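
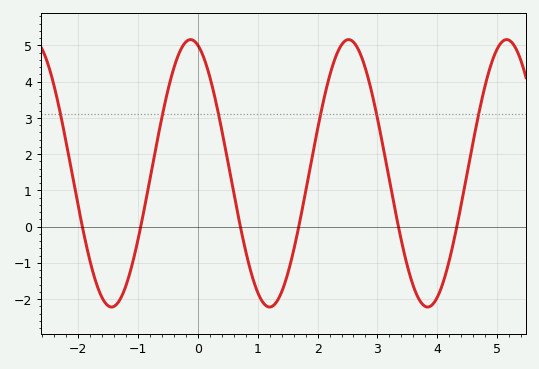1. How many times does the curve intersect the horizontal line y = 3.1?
6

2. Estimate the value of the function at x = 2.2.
4.15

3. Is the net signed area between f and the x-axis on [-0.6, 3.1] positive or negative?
positive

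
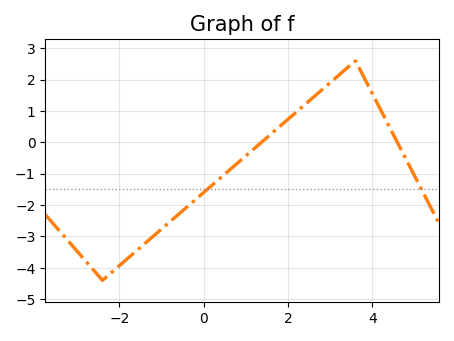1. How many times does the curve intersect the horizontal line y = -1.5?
2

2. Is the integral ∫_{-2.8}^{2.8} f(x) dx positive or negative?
negative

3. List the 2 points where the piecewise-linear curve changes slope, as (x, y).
(-2.4, -4.4); (3.6, 2.6)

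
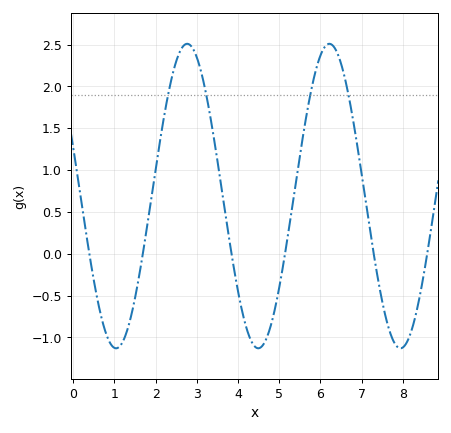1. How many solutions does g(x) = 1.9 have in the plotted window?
4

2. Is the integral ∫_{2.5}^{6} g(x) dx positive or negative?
positive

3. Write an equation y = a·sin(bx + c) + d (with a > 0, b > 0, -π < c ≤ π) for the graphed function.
y = 1.82sin(1.82x + 2.82) + 0.69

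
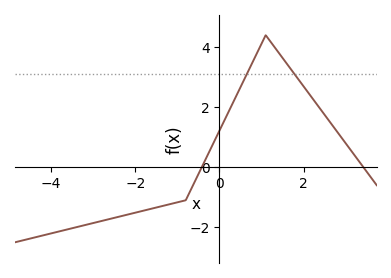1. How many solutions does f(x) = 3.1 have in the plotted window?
2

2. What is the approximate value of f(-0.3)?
0.3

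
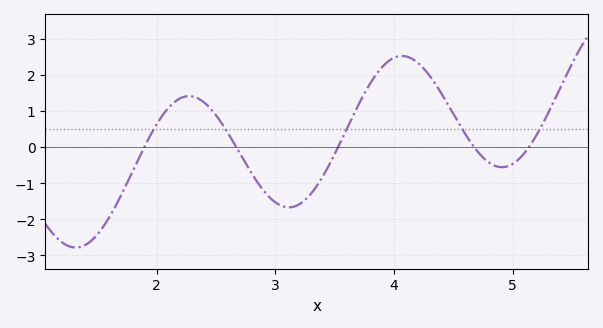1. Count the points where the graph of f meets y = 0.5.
5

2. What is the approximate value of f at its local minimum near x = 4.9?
-0.556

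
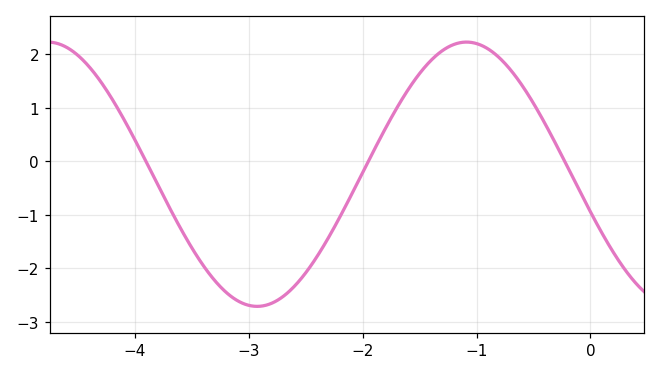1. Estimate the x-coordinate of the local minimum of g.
-2.9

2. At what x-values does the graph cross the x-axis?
-3.9, -1.9, -0.2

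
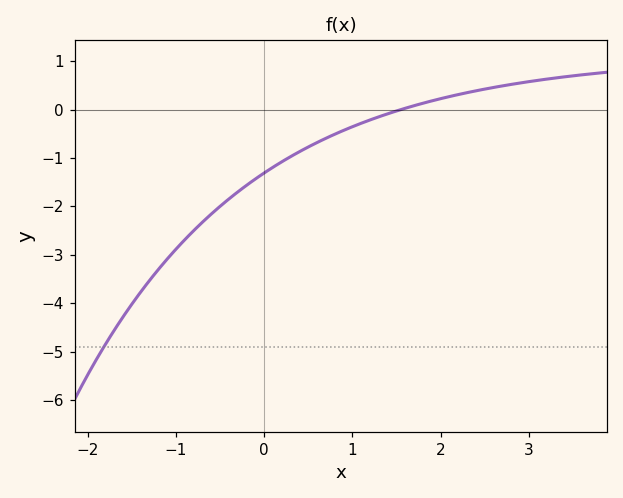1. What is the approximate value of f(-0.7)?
-2.33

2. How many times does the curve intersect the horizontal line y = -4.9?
1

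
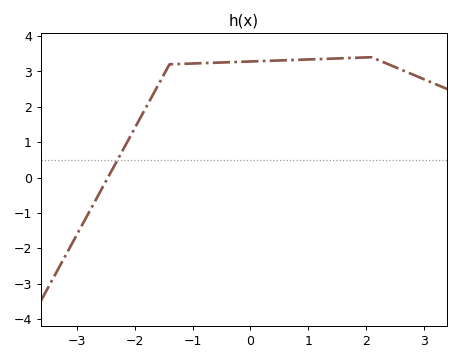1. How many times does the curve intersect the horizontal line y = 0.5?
1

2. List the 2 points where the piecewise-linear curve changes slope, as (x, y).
(-1.4, 3.2); (2.1, 3.4)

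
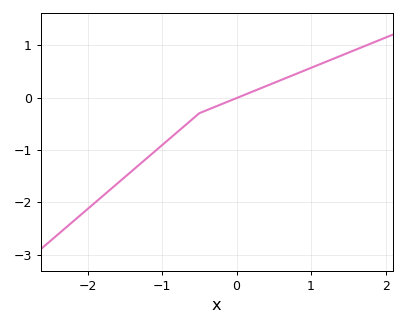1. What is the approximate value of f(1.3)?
0.7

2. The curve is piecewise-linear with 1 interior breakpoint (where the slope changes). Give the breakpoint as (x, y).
(-0.5, -0.3)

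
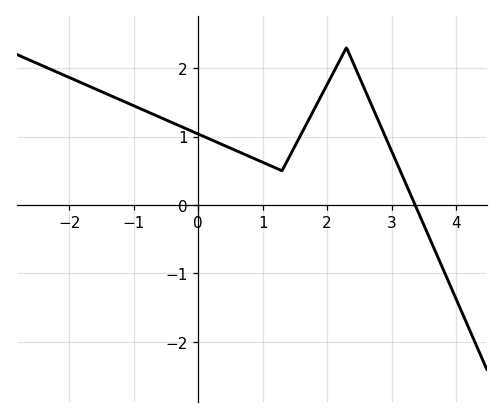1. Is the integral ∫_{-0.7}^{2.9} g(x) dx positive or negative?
positive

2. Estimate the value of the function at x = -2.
1.9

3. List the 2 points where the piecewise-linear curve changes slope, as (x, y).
(1.3, 0.5); (2.3, 2.3)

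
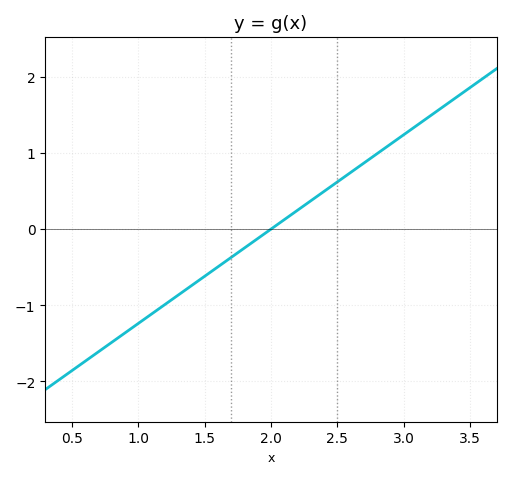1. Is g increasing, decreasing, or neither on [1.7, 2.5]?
increasing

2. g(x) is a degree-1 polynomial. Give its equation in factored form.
y = 1.24(x - 2)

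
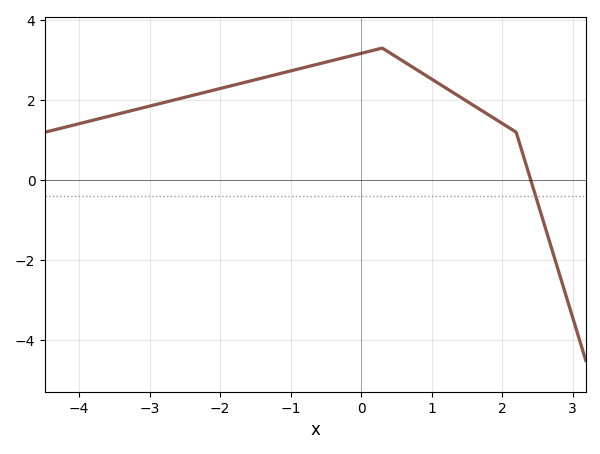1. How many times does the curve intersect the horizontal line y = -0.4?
1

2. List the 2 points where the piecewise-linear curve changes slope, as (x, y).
(0.3, 3.3); (2.2, 1.2)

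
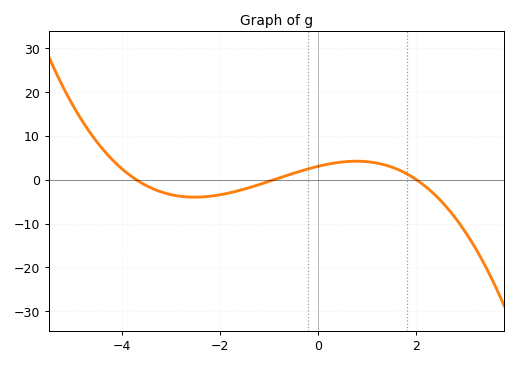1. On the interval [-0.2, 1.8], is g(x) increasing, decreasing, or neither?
neither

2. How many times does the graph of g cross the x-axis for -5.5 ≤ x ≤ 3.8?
3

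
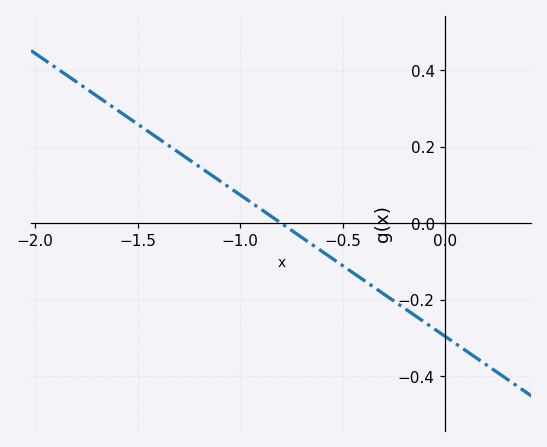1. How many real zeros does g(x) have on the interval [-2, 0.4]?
1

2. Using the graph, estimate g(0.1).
-0.333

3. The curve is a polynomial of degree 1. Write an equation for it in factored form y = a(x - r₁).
y = -0.37(x + 0.8)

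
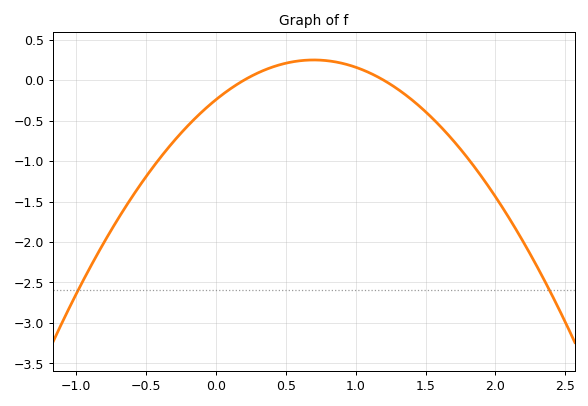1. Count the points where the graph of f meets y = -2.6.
2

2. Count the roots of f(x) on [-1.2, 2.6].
2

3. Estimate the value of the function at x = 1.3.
-0.1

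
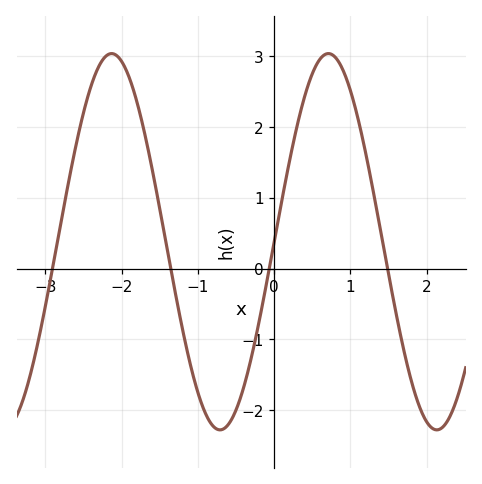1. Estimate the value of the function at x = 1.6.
-0.64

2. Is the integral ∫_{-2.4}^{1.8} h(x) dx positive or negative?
positive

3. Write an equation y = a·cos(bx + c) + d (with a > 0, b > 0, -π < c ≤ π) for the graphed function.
y = 2.66cos(2.21x - 1.57) + 0.38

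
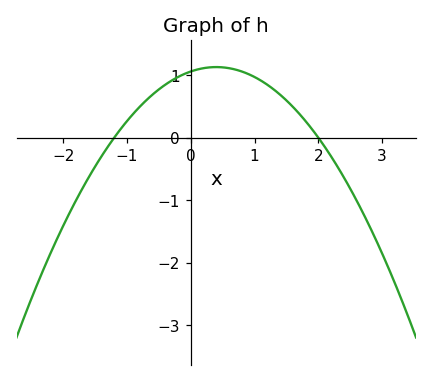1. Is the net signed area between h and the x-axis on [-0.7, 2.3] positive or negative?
positive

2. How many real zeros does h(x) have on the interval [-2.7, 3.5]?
2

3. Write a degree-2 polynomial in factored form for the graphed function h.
y = -0.44(x + 1.2)(x - 2)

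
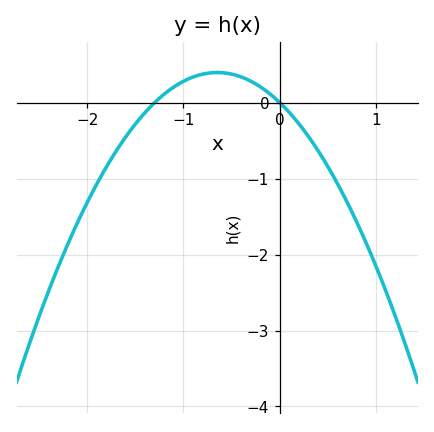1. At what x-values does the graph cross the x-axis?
-1.3, 0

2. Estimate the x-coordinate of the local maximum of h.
-0.7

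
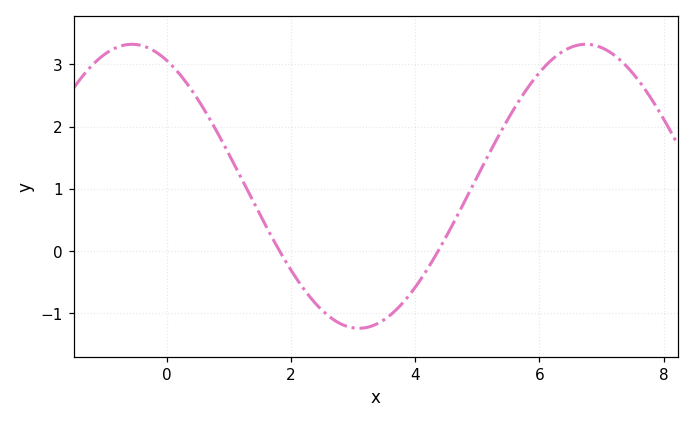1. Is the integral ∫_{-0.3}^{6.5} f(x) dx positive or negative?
positive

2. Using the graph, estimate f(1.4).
0.782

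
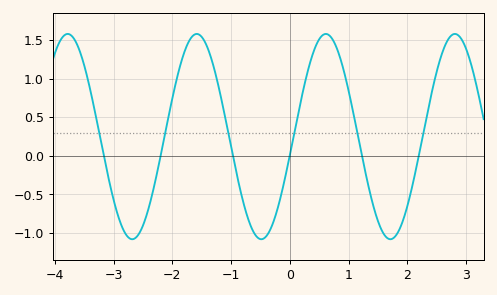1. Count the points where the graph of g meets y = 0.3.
6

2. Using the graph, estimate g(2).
-0.651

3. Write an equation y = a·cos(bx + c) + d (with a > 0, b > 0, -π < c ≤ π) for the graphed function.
y = 1.33cos(2.86x - 1.75) + 0.25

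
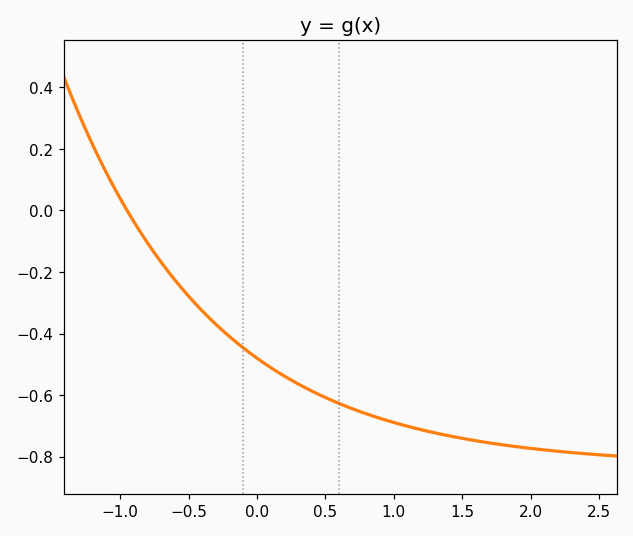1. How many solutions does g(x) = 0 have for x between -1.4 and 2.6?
1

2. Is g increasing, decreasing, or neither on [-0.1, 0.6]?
decreasing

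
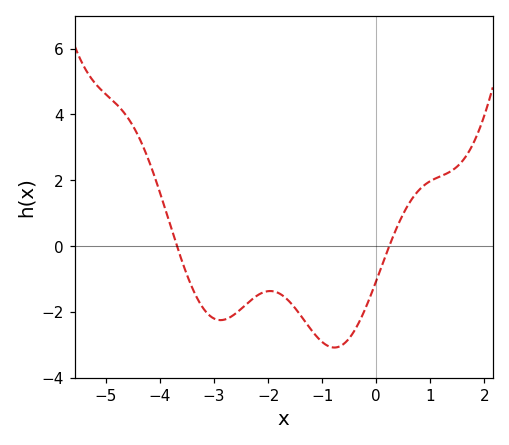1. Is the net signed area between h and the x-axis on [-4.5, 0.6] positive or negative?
negative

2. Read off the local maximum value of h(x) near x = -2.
-1.4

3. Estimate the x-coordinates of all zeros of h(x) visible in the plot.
-3.6, 0.2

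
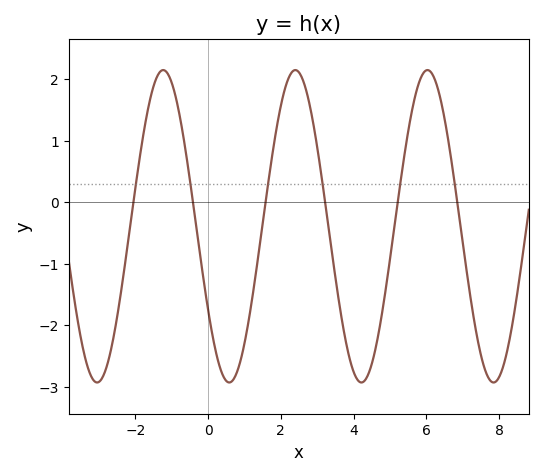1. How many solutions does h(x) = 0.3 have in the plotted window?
6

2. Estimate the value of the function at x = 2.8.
1.6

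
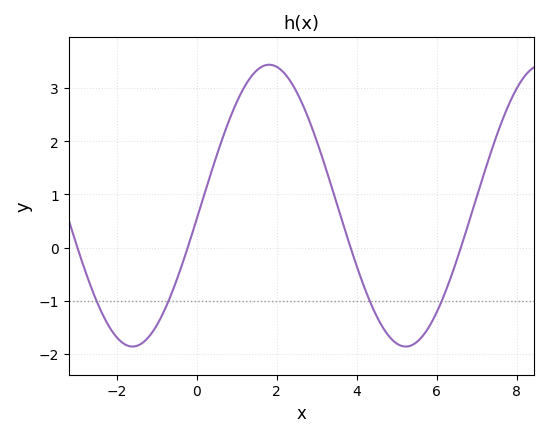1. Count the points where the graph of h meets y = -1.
4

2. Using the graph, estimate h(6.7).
0.2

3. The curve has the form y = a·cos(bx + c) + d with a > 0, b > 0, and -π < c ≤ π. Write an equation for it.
y = 2.65cos(0.92x - 1.7) + 0.79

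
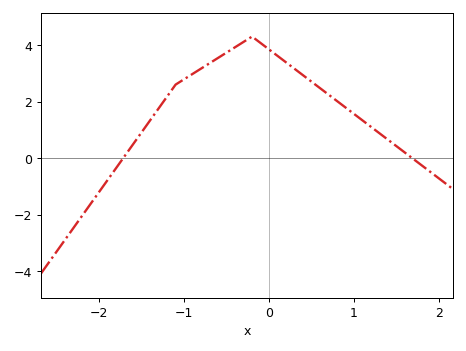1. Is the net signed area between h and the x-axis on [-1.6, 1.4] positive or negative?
positive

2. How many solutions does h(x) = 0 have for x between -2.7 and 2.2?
2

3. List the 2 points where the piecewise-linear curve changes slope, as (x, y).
(-1.1, 2.6); (-0.2, 4.3)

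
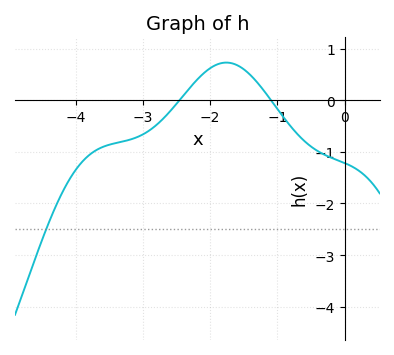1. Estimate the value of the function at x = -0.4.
-1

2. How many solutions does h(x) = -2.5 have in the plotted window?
1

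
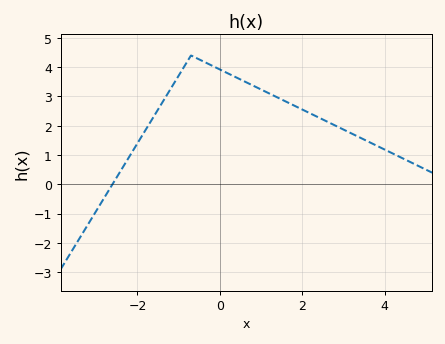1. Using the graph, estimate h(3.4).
1.6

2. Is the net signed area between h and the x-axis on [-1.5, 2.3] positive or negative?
positive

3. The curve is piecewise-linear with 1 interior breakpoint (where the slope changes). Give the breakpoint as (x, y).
(-0.7, 4.4)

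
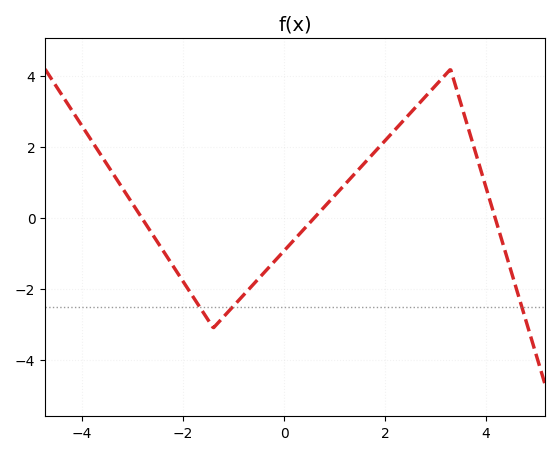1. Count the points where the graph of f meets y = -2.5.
3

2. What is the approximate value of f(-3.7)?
1.94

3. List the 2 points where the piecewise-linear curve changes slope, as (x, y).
(-1.4, -3.1); (3.3, 4.2)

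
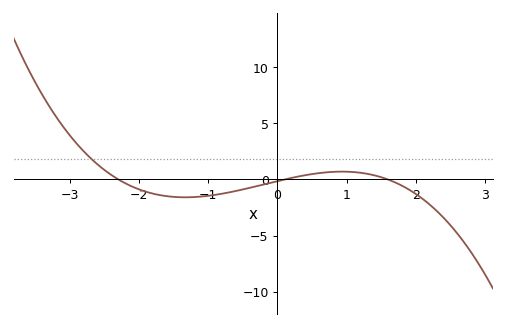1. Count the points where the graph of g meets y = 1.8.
1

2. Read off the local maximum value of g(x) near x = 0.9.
0.5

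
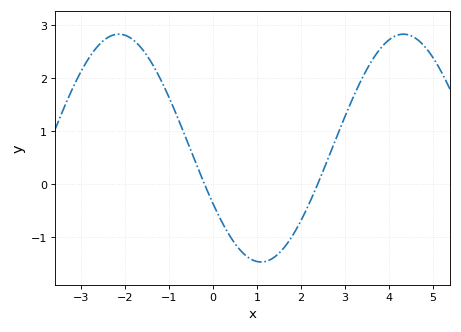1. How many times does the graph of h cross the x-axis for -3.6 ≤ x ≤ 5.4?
2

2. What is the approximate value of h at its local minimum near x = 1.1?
-1.5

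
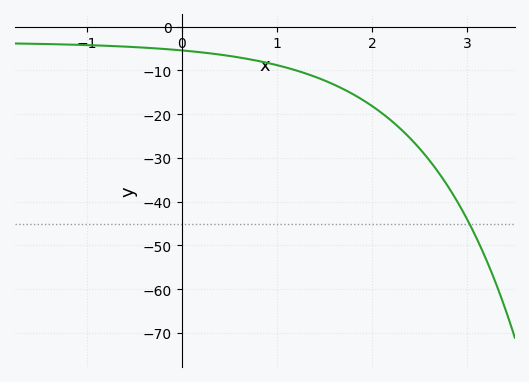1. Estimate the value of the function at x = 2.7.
-33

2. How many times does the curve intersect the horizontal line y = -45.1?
1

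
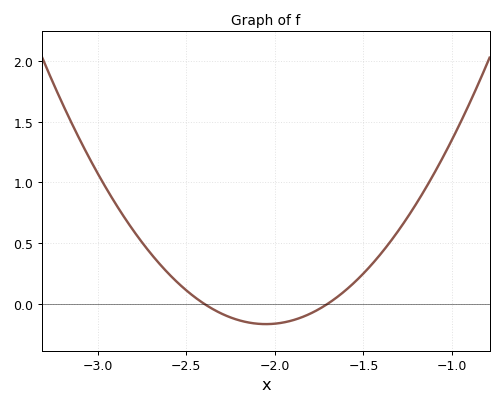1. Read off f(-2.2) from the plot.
-0.138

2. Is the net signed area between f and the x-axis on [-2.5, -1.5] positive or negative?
negative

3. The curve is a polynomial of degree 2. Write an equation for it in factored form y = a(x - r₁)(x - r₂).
y = 1.38(x + 2.4)(x + 1.7)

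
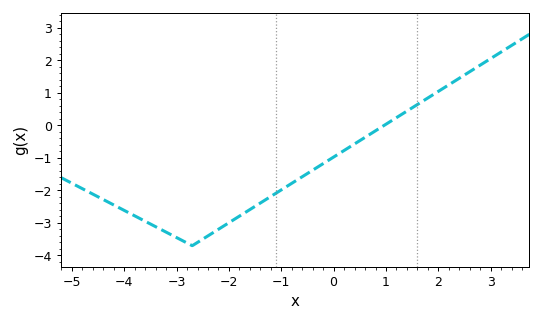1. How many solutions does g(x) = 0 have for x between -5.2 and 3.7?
1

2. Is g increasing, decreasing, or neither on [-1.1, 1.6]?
increasing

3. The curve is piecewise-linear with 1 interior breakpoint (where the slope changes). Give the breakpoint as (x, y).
(-2.7, -3.7)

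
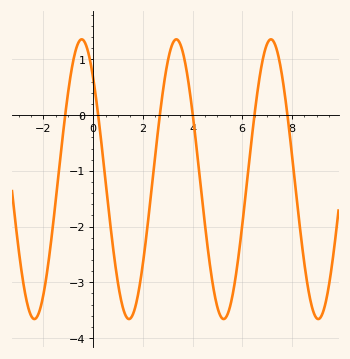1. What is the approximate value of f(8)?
-0.7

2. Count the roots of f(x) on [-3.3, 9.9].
6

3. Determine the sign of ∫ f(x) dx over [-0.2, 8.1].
negative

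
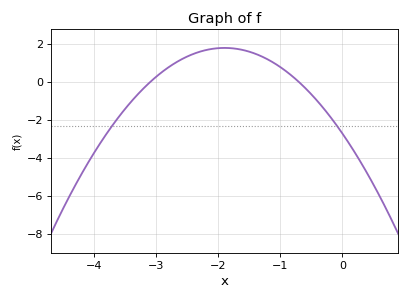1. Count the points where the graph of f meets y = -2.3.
2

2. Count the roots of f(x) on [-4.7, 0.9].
2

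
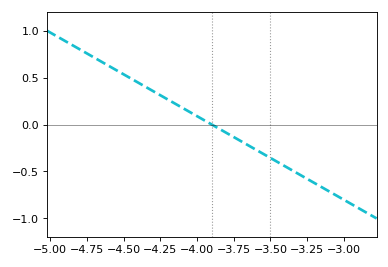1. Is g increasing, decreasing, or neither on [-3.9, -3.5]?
decreasing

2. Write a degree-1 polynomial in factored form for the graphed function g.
y = -0.89(x + 3.9)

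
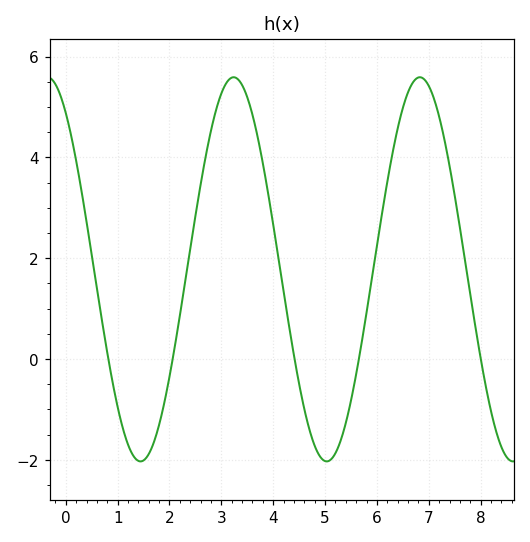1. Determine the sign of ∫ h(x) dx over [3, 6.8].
positive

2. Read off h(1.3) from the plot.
-1.91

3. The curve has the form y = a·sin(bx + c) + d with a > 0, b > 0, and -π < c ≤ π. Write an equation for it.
y = 3.81sin(1.75x + 2.19) + 1.78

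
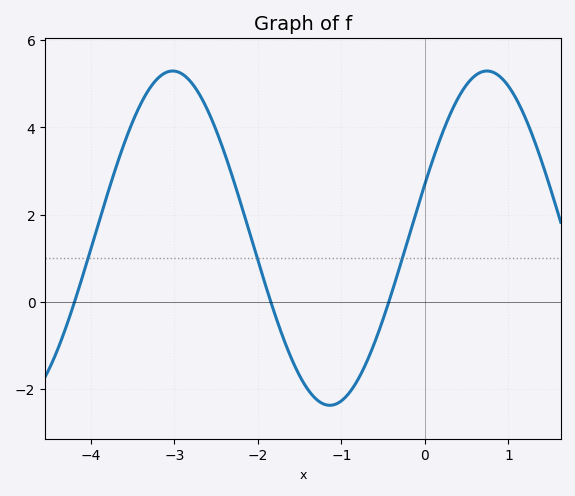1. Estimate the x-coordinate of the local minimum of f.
-1.1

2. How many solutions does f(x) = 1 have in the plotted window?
3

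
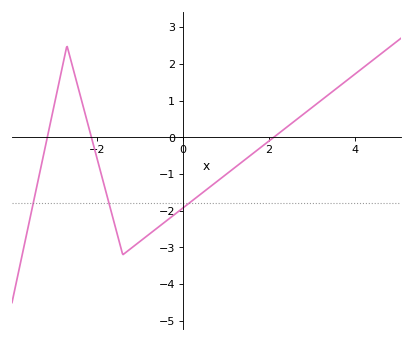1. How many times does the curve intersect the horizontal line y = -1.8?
3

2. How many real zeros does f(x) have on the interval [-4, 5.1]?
3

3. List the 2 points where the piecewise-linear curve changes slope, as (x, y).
(-2.7, 2.5); (-1.4, -3.2)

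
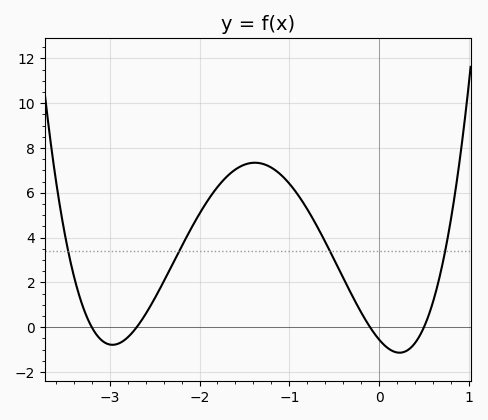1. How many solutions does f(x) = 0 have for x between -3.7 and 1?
4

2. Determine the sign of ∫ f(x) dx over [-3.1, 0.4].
positive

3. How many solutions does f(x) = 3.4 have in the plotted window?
4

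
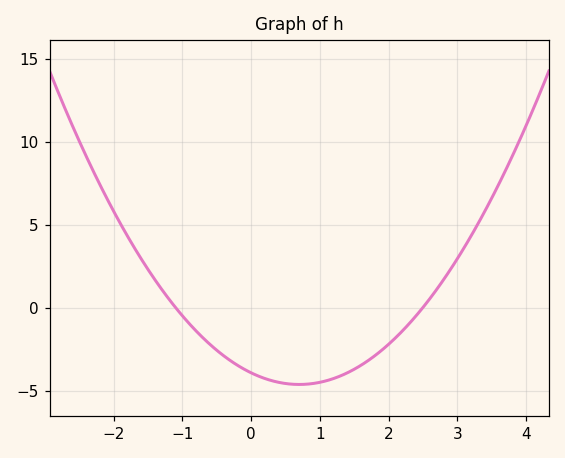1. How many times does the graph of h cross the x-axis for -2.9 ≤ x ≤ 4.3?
2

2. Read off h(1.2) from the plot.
-4.28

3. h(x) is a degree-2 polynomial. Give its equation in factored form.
y = 1.43(x + 1.1)(x - 2.5)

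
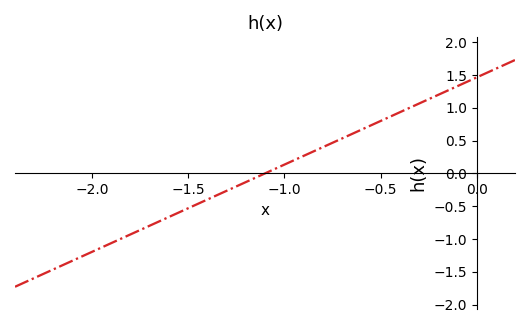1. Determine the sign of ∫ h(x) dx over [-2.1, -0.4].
negative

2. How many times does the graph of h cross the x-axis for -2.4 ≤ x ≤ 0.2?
1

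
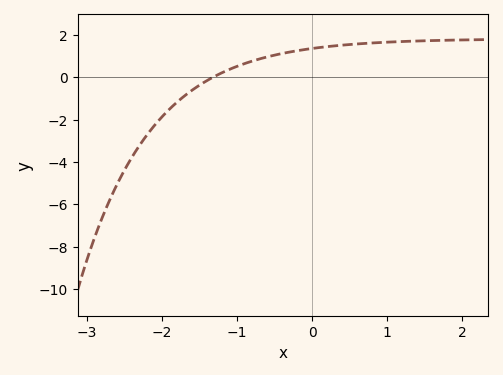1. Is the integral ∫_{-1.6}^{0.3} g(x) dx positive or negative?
positive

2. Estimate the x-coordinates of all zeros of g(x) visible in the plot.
-1.32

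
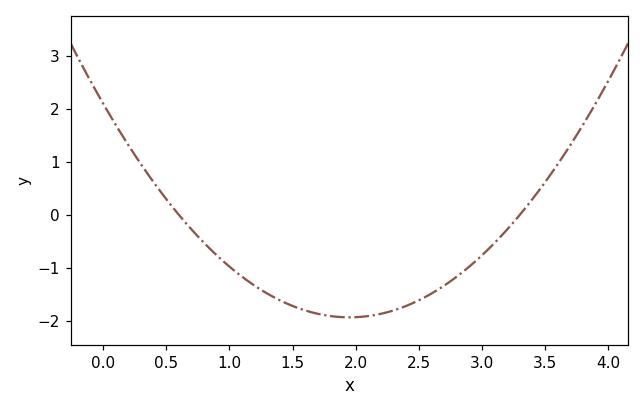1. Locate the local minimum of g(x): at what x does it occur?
1.95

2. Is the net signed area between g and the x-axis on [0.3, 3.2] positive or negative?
negative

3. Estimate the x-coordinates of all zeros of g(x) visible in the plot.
0.6, 3.3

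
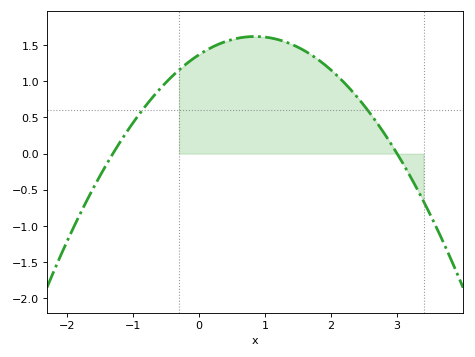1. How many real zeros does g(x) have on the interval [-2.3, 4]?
2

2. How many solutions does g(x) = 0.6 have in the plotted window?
2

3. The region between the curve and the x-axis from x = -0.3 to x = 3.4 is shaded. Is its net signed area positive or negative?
positive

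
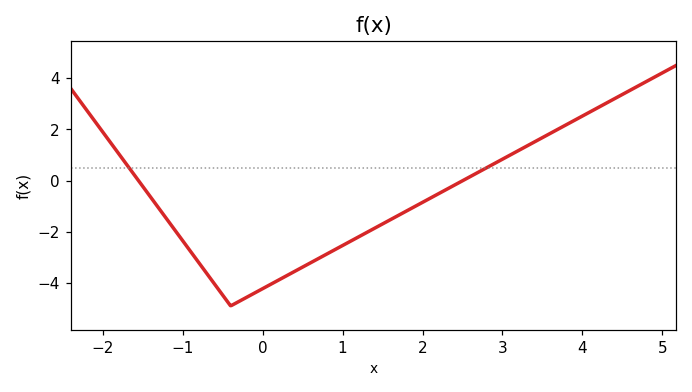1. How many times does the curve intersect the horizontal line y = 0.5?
2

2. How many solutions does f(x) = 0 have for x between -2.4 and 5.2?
2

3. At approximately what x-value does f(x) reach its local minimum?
-0.401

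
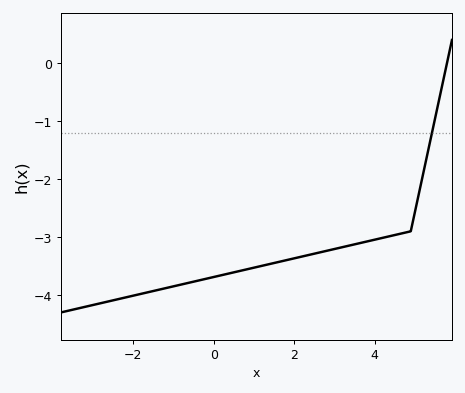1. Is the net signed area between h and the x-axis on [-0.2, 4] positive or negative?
negative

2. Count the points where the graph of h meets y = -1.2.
1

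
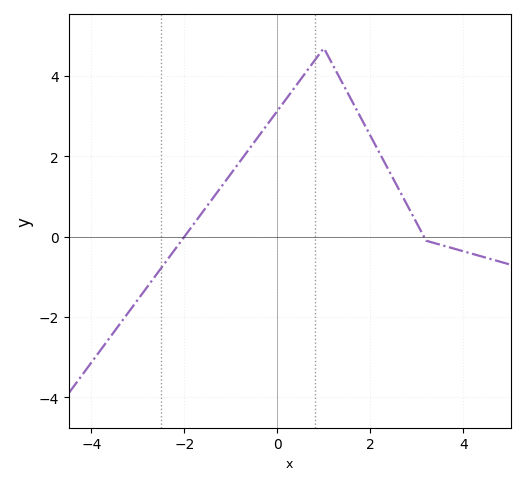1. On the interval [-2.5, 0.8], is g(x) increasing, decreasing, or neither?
increasing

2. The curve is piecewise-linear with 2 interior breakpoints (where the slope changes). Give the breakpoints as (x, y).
(1, 4.7); (3.2, -0.1)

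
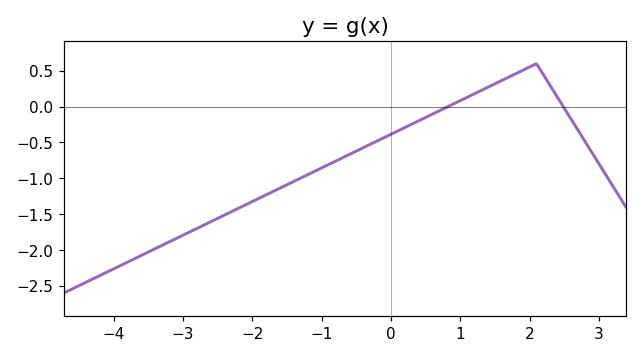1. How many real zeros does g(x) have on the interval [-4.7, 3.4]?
2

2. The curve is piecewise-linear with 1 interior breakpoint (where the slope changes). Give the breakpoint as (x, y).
(2.1, 0.6)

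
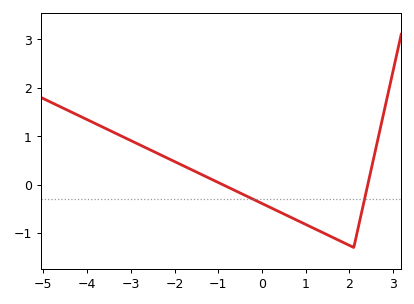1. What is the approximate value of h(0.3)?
-0.5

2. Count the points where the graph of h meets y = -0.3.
2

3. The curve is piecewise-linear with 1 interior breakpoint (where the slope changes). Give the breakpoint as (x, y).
(2.1, -1.3)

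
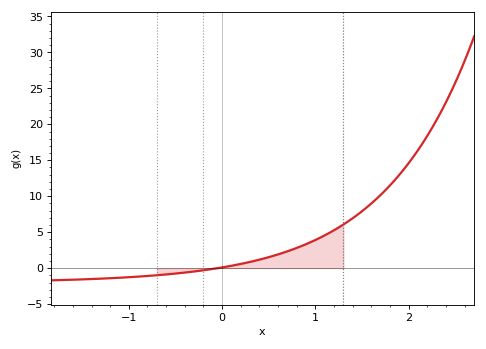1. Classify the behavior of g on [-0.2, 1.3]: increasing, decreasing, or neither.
increasing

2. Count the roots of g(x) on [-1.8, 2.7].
1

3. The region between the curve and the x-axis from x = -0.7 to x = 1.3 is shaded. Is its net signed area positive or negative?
positive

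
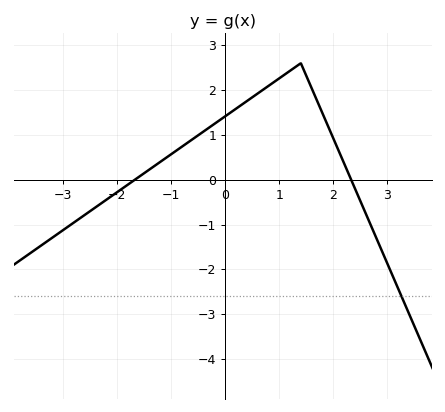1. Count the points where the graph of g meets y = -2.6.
1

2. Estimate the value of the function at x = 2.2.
0.4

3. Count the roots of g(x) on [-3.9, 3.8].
2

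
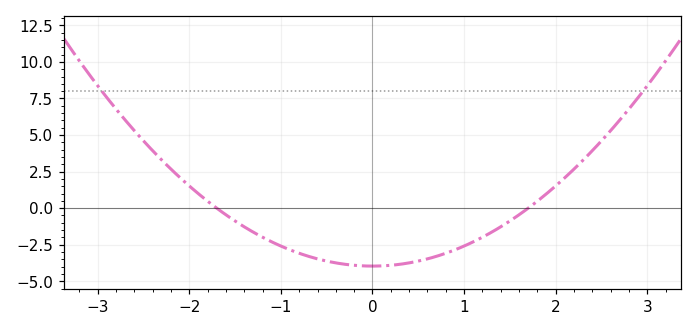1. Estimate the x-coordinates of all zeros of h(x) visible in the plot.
-1.7, 1.7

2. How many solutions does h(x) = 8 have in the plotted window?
2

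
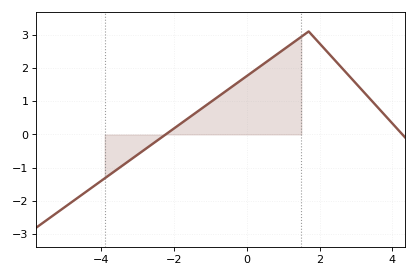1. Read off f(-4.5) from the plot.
-1.8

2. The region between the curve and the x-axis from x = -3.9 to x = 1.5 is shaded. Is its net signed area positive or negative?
positive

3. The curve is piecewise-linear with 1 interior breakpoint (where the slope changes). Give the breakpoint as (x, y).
(1.7, 3.1)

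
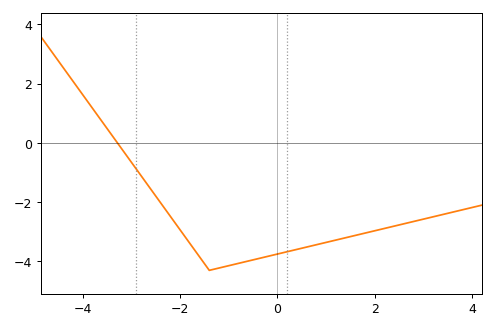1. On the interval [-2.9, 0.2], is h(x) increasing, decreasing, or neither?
neither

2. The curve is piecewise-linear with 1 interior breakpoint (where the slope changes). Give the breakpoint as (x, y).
(-1.4, -4.3)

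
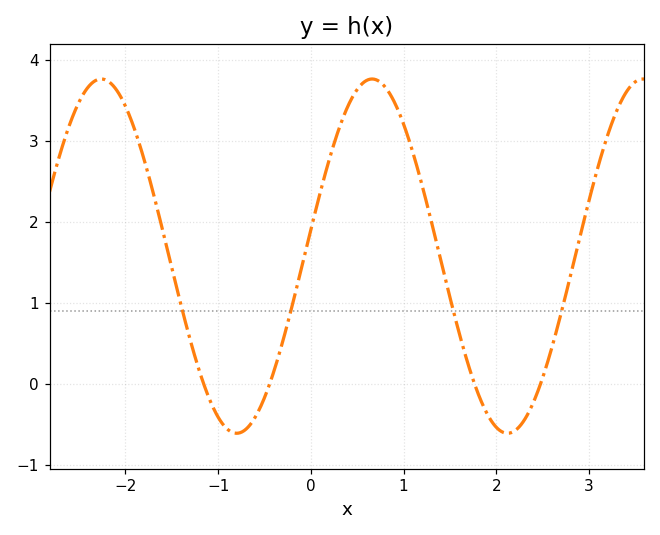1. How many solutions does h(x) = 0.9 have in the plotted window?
4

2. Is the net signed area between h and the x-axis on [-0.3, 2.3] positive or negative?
positive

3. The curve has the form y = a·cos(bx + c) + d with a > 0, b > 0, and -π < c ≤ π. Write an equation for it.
y = 2.19cos(2.15x - 1.42) + 1.58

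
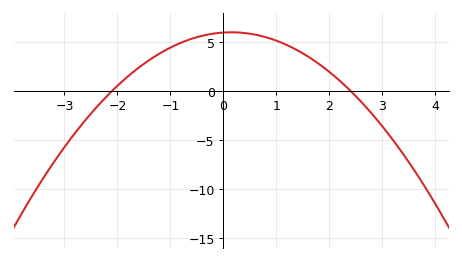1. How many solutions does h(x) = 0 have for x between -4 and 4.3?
2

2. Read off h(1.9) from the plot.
2.5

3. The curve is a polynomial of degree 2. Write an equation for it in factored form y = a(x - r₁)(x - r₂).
y = -1.18(x + 2.1)(x - 2.4)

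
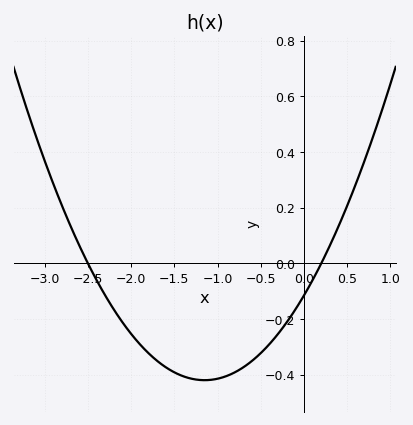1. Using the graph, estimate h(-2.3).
-0.12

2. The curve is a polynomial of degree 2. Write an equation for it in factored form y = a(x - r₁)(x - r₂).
y = 0.23(x + 2.5)(x - 0.2)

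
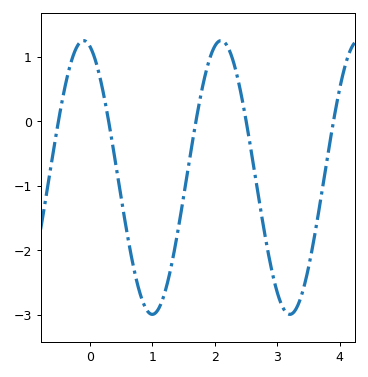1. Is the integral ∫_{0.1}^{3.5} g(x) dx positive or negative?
negative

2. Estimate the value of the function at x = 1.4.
-1.74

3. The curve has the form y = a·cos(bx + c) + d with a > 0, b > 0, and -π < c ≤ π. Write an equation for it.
y = 2.12cos(2.85x + 0.3) - 0.87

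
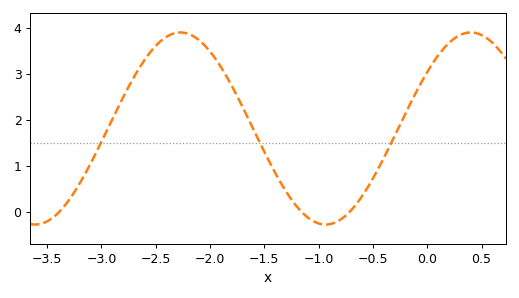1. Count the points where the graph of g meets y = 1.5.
3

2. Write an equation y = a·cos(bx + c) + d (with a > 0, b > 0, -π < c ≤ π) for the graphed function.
y = 2.09cos(2.4x - 0.94) + 1.81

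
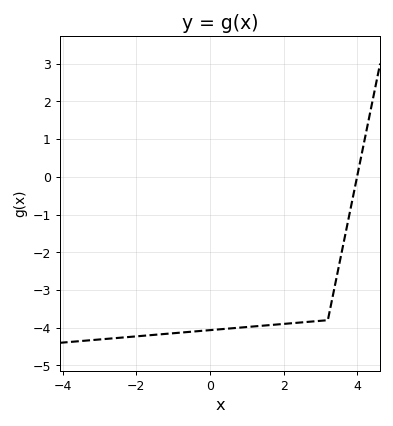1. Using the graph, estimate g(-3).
-4.3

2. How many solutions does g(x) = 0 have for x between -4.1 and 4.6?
1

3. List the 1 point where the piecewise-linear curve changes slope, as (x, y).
(3.2, -3.8)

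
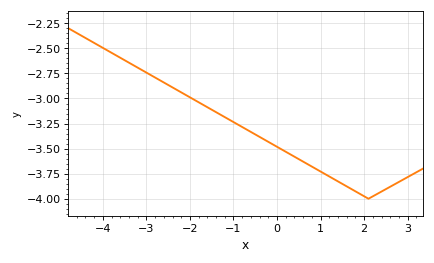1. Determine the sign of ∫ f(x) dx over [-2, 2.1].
negative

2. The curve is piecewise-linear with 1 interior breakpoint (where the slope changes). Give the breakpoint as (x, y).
(2.1, -4)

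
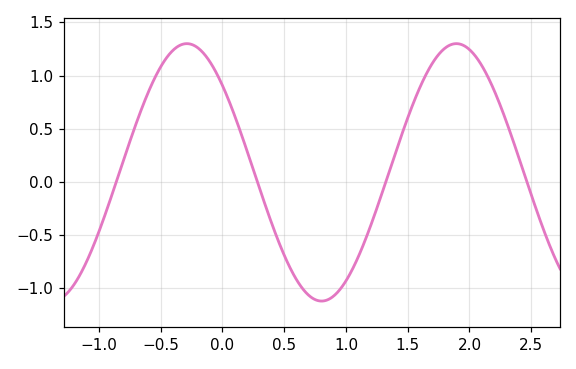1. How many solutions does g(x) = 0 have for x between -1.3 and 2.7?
4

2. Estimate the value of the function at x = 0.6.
-0.919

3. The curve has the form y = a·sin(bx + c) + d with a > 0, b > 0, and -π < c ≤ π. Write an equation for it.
y = 1.21sin(2.88x + 2.4) + 0.09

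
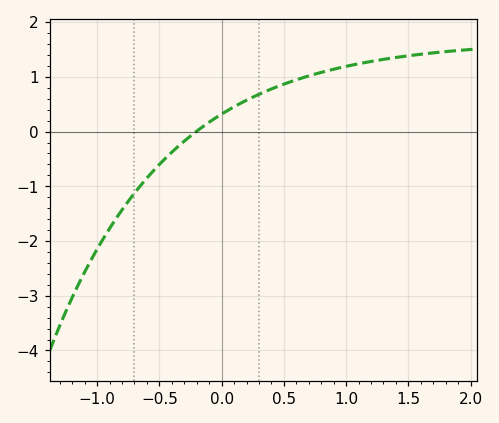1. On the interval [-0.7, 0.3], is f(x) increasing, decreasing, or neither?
increasing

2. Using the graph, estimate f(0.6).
0.947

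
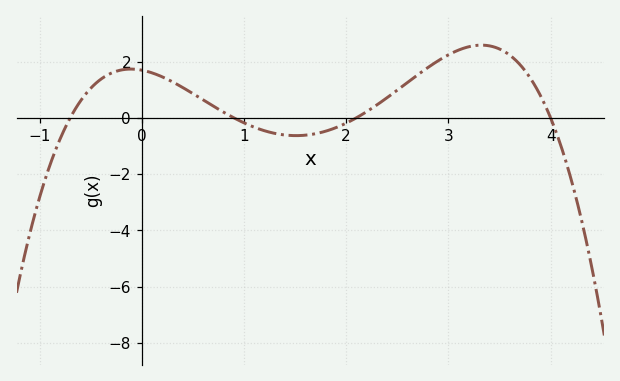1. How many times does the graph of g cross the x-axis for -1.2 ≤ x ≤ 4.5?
4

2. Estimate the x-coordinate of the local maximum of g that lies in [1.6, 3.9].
3.32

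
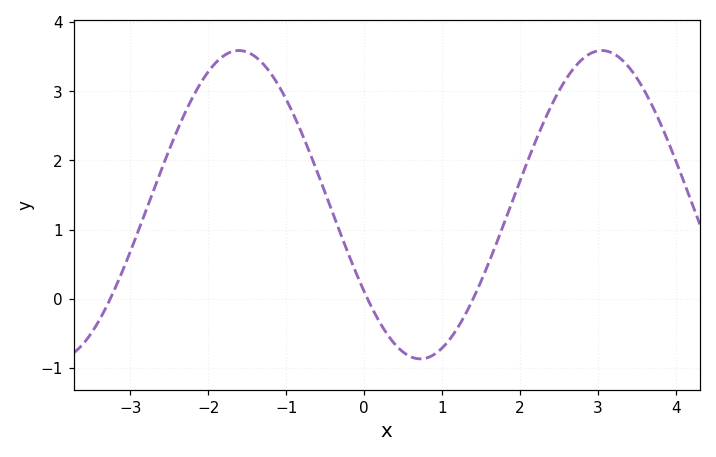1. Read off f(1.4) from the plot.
0.006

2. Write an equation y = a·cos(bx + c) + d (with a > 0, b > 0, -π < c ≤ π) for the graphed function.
y = 2.23cos(1.35x + 2.17) + 1.36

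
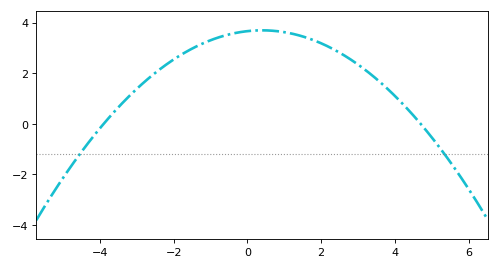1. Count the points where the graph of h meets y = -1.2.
2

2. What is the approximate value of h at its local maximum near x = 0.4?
3.7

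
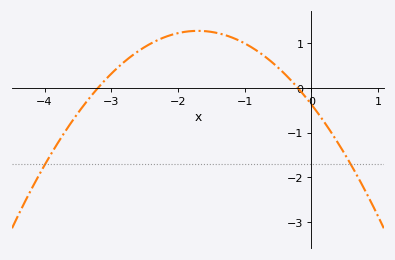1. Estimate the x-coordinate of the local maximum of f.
-1.7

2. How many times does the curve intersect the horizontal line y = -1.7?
2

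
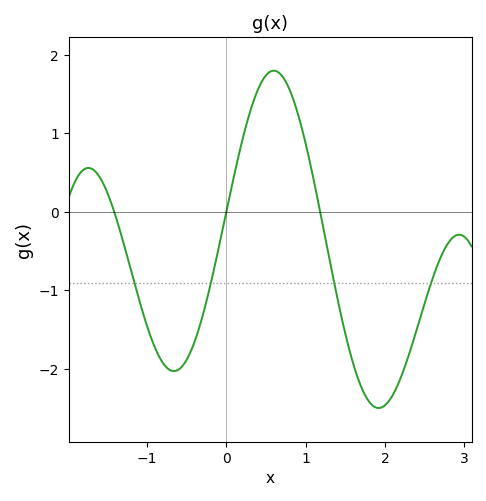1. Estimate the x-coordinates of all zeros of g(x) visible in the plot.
-1.4, 0, 1.2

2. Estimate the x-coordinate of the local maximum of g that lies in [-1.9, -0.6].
-1.7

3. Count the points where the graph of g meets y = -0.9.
4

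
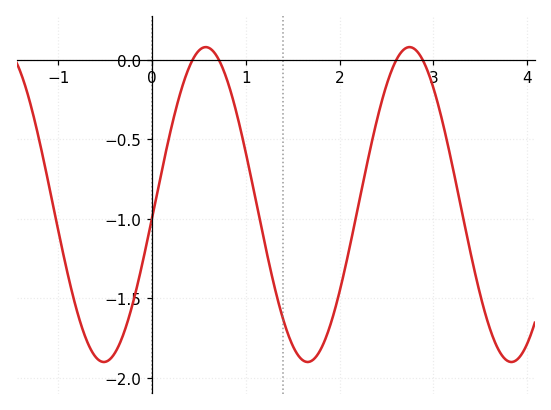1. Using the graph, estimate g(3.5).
-1.48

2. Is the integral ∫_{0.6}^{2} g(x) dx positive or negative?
negative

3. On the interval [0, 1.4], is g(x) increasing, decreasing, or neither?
neither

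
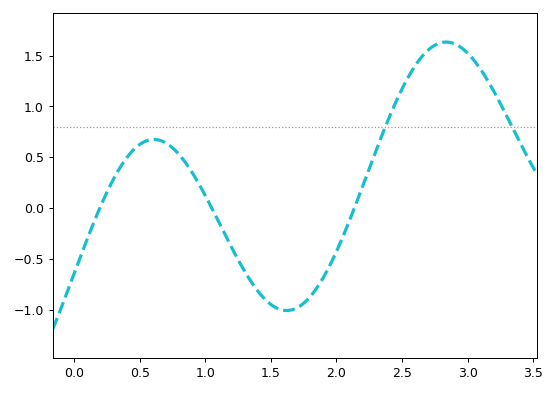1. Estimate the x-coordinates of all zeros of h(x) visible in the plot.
0.196, 1.05, 2.14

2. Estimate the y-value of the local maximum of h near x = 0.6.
0.675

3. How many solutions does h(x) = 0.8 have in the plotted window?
2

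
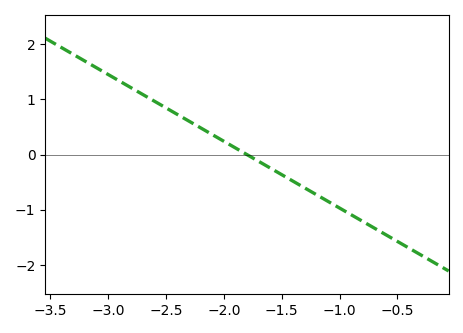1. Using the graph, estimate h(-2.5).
0.8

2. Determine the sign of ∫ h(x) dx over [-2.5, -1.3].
positive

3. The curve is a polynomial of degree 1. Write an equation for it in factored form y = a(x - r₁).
y = -1.21(x + 1.8)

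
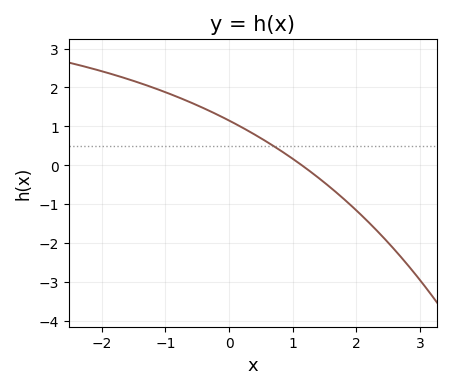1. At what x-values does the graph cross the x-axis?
1.14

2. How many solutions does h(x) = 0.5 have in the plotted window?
1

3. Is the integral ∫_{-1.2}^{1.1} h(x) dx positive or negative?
positive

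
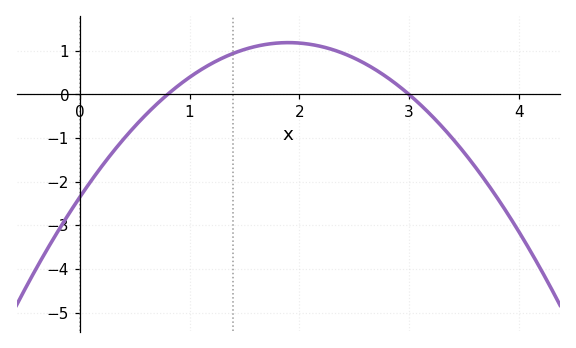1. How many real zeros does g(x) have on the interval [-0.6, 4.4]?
2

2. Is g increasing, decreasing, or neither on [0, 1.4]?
increasing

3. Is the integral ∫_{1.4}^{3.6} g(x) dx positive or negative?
positive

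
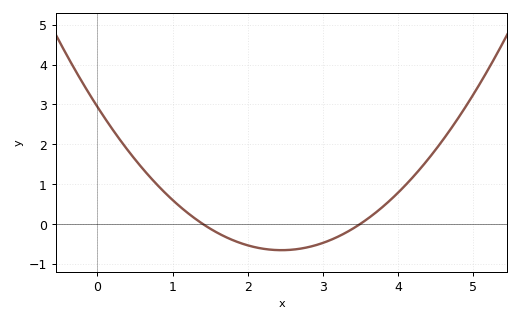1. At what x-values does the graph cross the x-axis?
1.4, 3.5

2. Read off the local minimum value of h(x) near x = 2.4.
-0.7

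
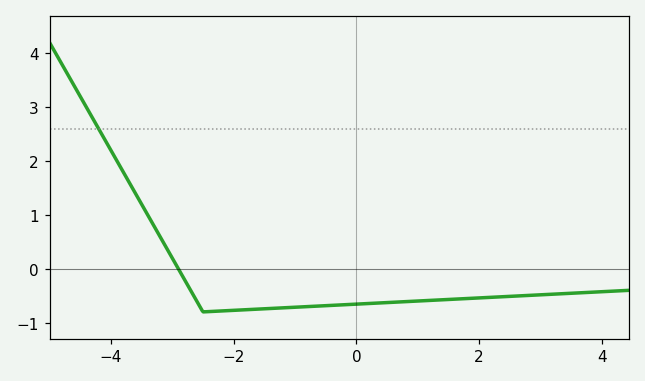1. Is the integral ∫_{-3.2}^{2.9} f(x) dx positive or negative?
negative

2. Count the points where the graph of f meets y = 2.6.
1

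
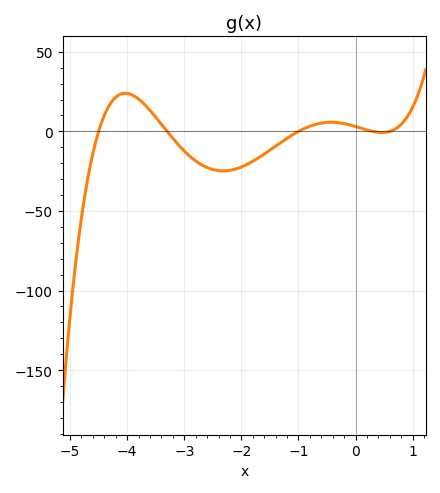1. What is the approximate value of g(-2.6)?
-25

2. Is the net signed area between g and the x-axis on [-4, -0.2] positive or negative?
negative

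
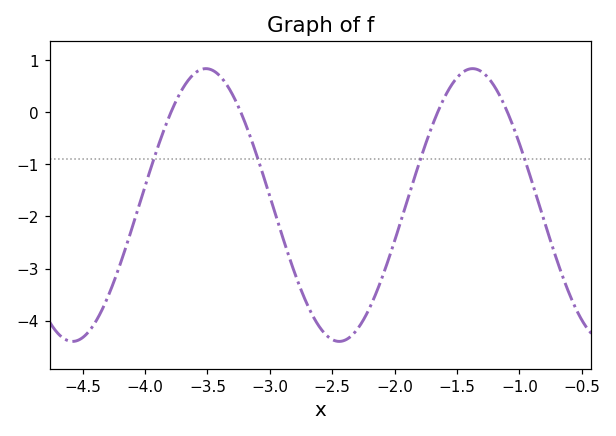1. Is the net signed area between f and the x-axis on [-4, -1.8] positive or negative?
negative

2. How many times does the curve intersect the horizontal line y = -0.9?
4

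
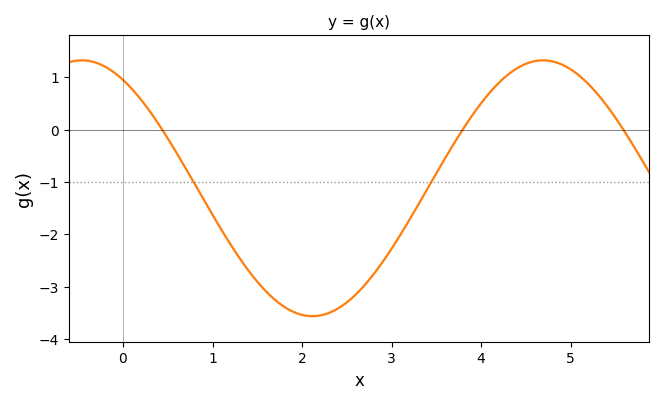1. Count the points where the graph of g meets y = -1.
2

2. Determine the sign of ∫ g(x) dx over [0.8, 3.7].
negative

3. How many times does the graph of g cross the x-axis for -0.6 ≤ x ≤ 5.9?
3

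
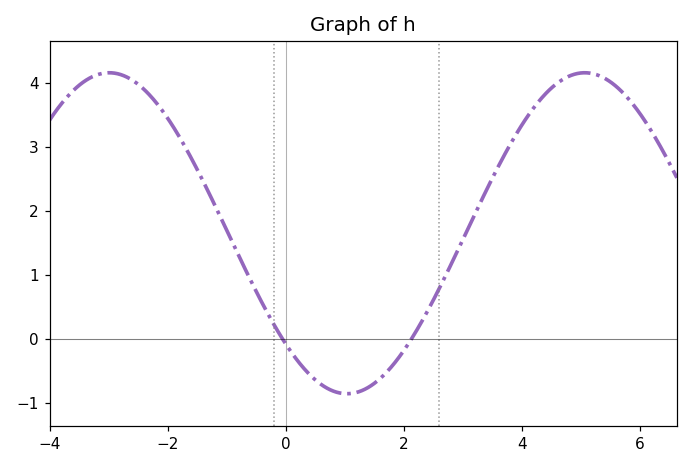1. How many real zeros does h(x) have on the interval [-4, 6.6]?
2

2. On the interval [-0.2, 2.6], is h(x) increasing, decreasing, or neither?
neither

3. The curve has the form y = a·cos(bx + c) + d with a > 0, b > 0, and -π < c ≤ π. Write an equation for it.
y = 2.51cos(0.78x + 2.3) + 1.65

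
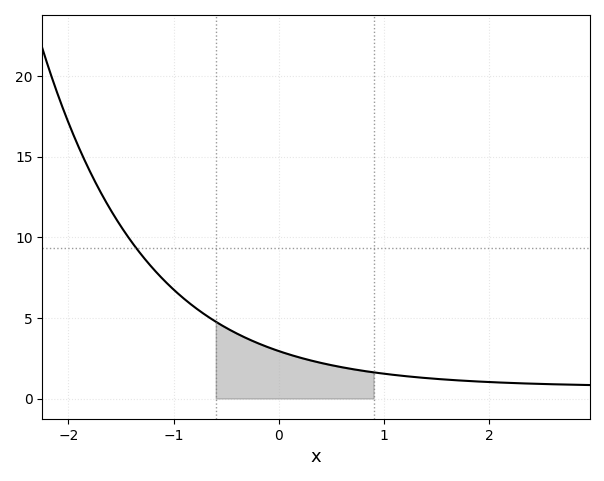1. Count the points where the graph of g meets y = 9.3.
1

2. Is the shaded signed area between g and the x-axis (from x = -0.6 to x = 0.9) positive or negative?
positive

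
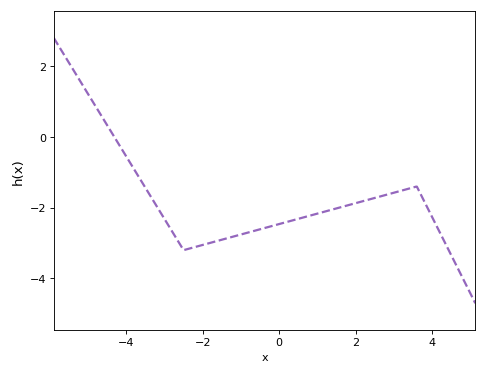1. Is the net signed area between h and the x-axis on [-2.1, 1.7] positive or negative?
negative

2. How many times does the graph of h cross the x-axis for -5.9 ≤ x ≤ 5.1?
1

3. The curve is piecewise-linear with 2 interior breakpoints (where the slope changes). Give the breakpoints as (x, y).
(-2.5, -3.2); (3.6, -1.4)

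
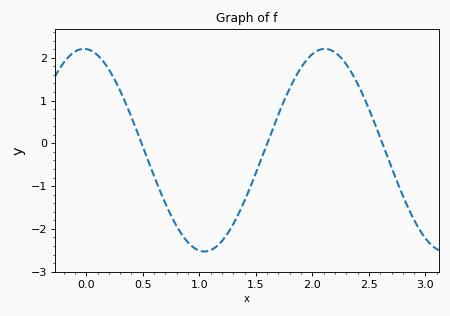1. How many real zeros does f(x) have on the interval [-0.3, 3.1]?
3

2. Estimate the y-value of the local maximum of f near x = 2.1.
2.21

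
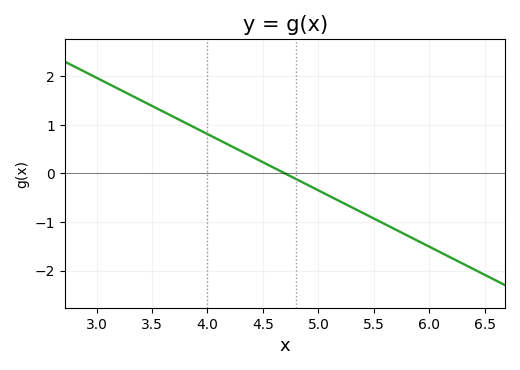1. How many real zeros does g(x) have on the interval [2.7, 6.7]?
1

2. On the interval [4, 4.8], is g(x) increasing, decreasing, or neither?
decreasing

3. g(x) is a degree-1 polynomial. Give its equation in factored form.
y = -1.16(x - 4.7)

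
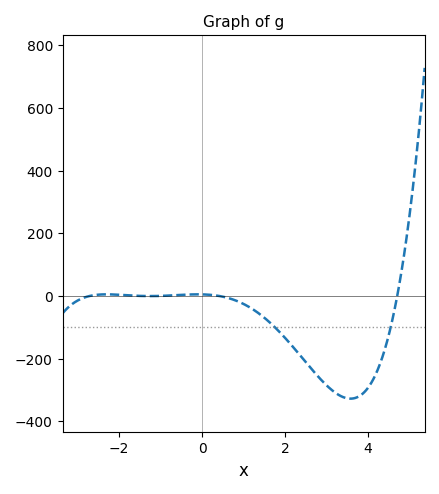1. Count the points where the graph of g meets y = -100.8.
2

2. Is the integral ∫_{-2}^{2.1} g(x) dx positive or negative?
negative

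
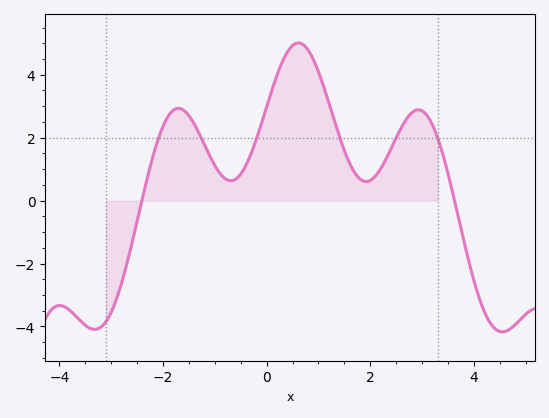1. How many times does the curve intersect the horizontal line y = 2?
6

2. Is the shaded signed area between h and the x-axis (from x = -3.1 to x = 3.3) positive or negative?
positive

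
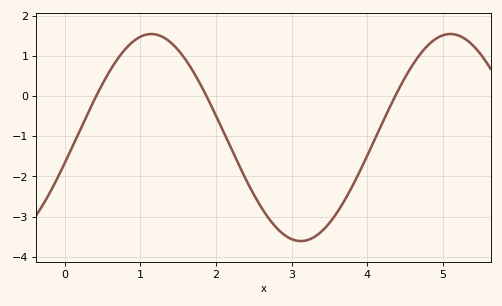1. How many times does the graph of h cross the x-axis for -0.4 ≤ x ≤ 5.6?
3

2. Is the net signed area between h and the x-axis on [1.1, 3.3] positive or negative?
negative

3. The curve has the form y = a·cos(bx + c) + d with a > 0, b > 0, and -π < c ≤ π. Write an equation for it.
y = 2.58cos(1.6x - 1.8) - 1.03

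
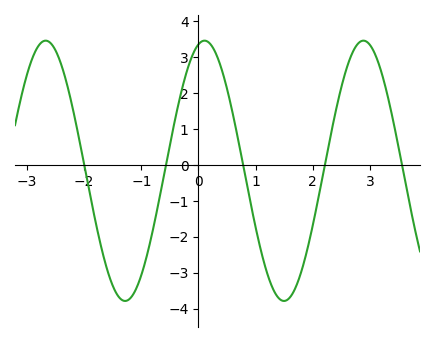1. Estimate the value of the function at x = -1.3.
-3.79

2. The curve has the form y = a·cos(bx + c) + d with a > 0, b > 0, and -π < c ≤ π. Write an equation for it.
y = 3.62cos(2.26x - 0.242) - 0.17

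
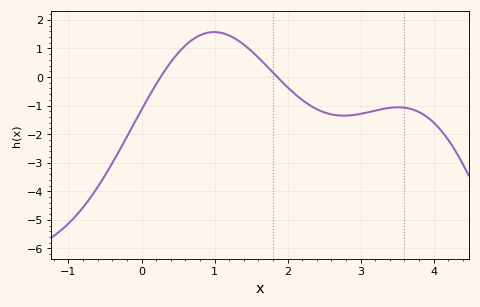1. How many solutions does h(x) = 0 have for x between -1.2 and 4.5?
2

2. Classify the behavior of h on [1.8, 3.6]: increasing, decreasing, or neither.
neither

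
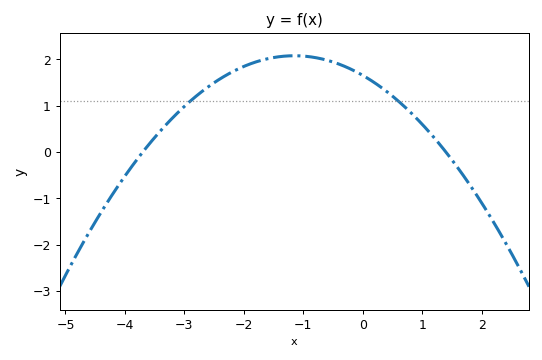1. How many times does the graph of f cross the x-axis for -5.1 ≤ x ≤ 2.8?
2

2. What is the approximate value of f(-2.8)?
1.2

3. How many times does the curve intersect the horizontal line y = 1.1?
2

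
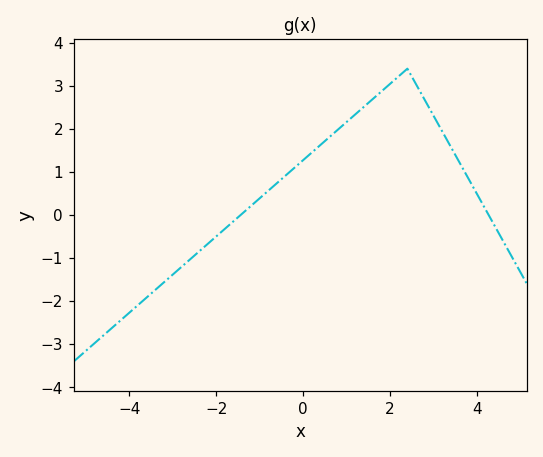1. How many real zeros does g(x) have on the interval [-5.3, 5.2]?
2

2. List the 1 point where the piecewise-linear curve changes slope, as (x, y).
(2.4, 3.4)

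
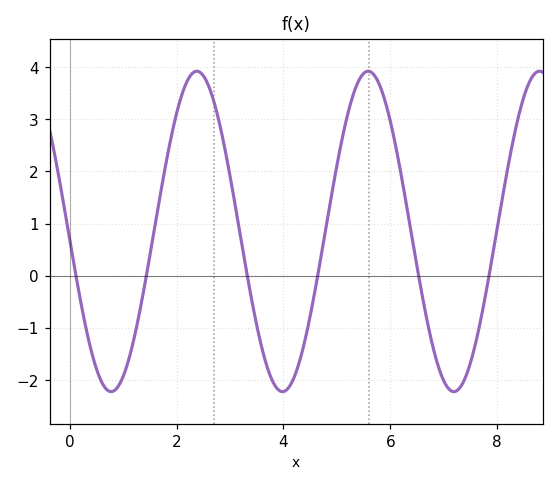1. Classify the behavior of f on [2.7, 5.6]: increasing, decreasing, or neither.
neither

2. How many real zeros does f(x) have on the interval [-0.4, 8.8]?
6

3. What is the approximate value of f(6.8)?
-1.4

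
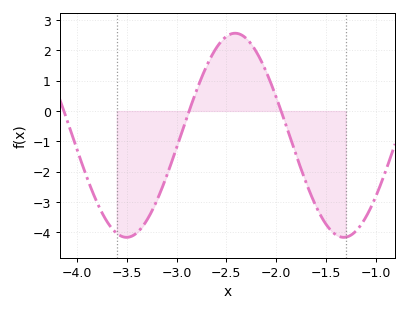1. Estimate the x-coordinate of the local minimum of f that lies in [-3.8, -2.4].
-3.5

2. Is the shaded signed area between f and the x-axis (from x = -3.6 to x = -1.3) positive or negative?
negative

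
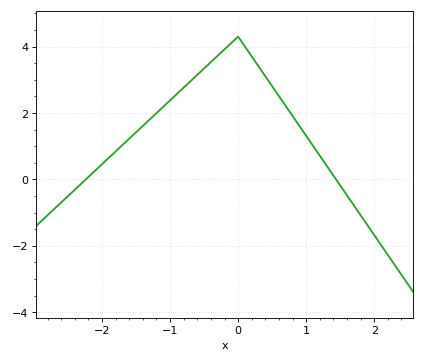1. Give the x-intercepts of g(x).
-2.2, 1.4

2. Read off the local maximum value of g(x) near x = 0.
4.2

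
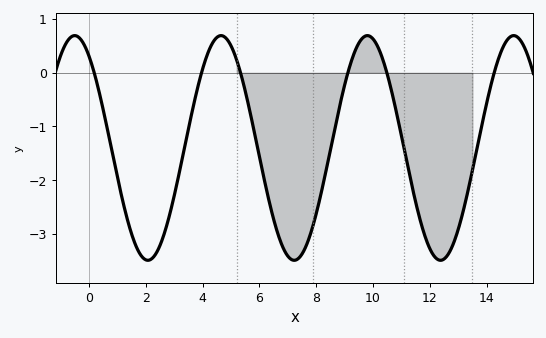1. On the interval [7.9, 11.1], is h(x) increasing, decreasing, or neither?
neither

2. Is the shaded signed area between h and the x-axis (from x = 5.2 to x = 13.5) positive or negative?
negative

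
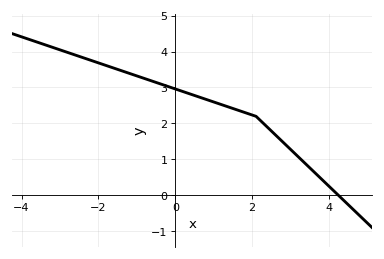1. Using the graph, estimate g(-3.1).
4.1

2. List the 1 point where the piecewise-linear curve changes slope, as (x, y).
(2.1, 2.2)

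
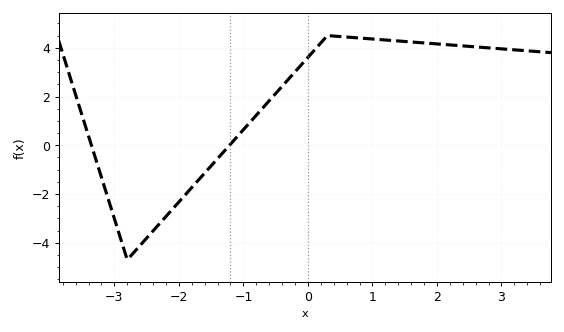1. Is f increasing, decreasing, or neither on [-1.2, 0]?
increasing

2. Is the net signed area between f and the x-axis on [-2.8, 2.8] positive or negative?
positive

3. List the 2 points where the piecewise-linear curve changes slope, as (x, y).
(-2.8, -4.7); (0.3, 4.5)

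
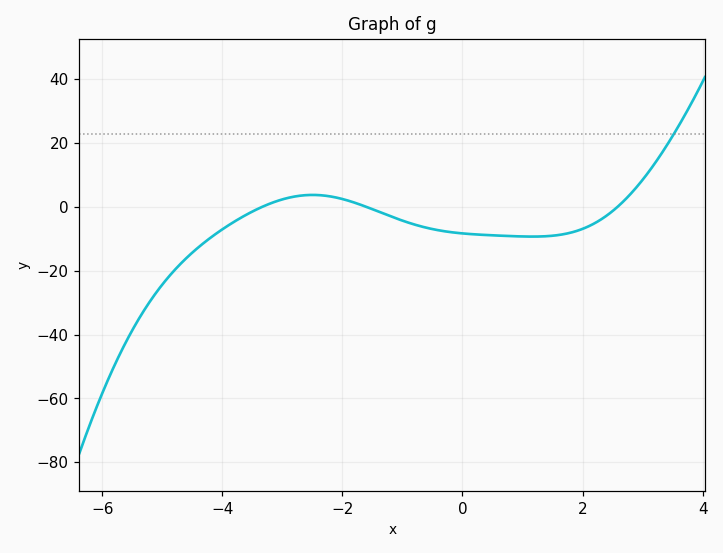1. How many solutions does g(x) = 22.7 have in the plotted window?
1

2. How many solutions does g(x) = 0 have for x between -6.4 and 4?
3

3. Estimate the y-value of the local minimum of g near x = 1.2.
-10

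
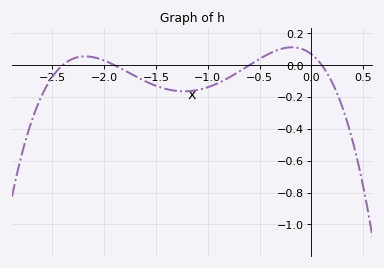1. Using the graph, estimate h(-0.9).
-0.112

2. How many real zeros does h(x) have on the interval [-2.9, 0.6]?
4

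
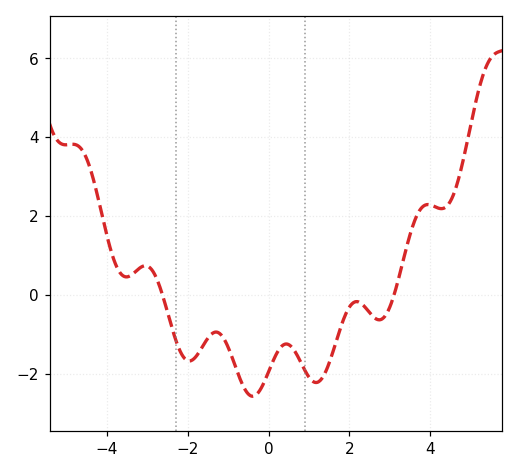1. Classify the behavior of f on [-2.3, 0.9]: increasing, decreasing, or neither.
neither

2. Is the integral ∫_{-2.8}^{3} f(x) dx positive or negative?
negative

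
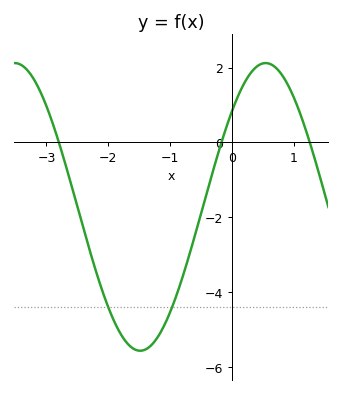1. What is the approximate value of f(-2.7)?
-0.6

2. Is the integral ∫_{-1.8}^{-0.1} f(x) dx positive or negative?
negative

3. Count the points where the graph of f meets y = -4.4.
2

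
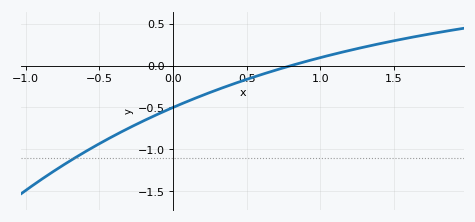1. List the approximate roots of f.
0.8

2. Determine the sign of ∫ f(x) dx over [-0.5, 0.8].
negative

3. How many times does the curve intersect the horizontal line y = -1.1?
1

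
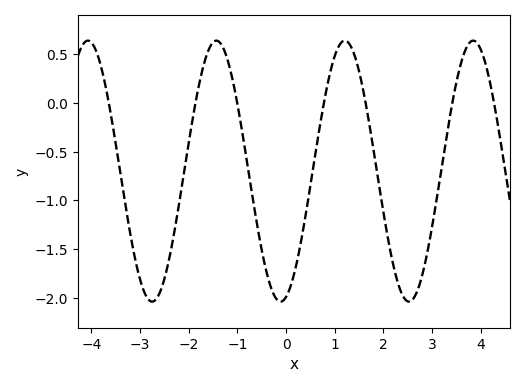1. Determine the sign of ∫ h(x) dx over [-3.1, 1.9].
negative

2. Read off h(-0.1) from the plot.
-2.04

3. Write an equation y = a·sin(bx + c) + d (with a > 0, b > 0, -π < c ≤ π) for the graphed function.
y = 1.34sin(2.38x - 1.3) - 0.7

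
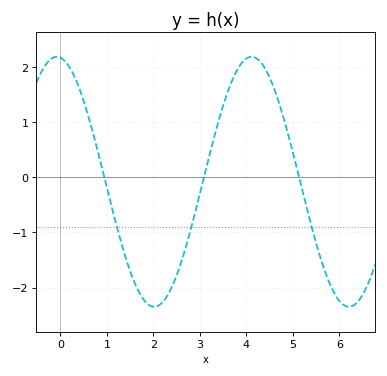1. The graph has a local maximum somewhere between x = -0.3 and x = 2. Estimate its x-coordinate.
-0.1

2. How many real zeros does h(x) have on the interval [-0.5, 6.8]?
3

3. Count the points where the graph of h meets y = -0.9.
3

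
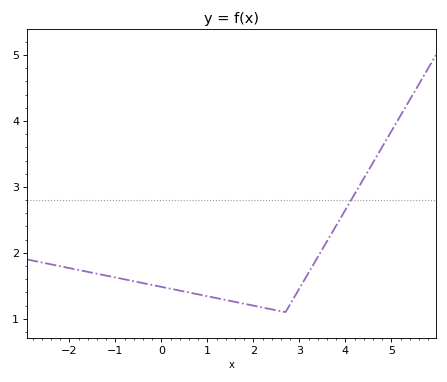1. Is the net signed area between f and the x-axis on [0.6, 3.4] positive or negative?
positive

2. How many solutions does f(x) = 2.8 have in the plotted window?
1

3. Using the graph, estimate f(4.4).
3.13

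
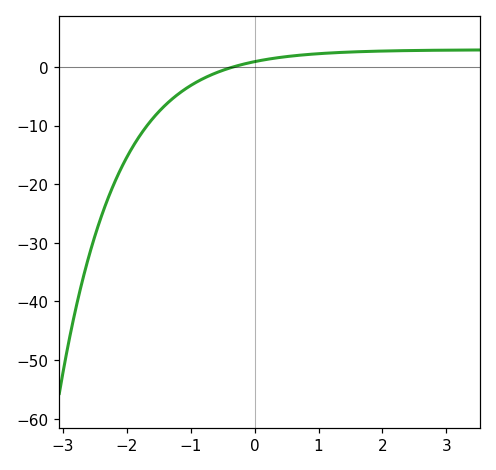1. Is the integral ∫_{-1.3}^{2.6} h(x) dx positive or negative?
positive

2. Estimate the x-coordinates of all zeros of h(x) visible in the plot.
-0.3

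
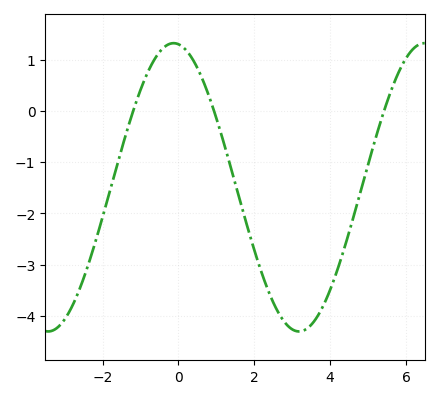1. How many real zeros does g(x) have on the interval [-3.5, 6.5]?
3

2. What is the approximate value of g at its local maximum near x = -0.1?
1.32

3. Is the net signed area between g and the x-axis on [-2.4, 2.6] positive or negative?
negative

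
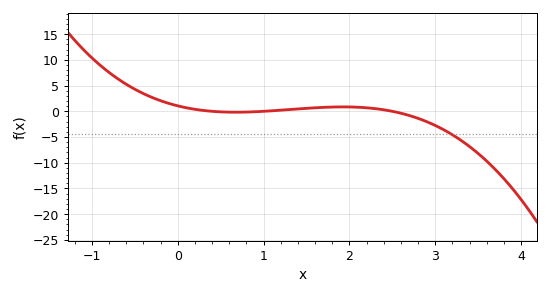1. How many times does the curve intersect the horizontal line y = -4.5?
1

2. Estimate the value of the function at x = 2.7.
-0.829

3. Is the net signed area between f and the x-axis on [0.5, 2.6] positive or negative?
positive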